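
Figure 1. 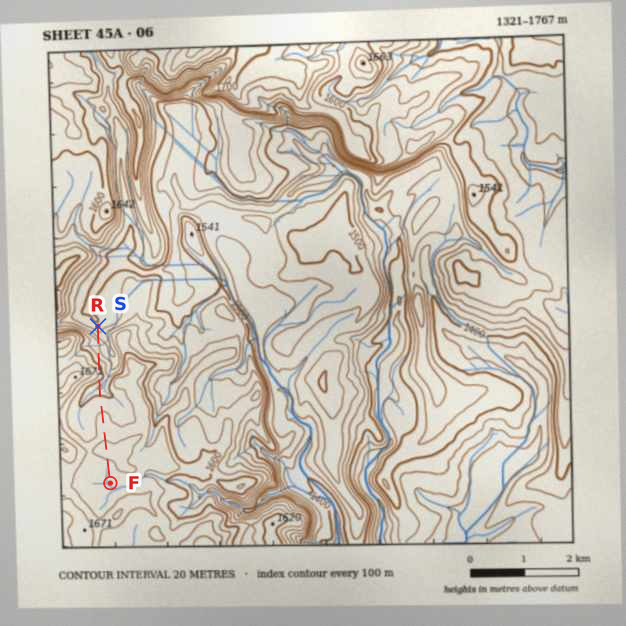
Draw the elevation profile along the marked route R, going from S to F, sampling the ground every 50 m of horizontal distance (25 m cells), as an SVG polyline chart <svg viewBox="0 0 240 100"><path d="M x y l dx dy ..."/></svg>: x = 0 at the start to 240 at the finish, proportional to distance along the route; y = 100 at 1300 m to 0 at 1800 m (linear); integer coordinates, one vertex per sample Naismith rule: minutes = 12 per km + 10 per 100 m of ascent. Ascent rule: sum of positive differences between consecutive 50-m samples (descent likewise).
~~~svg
<svg viewBox="0 0 240 100"><path d="M0 59l4-1 4-2 4-1 4-2 4-3 4-2 3-1 4 1 4-1 4 0 4-2 4 0 4-2 4-1 4-2 4-1 4-1 4 0 4-1 4 0 3 3 4 2 4 2 4 0 4-1 4-1 4-2 4-1 4-1 4 0 4-1 4 0 4-1 3 0 4-1 4 0 4 0 4 0 4-1 4 0 4 0 4 0 4-1 4-1 4-1 4-1 4-1 3-1 4 1 4 1 4 1 4 1 4 1 4 0 4 0 4 0 4 0 4 0 4 1 4 0 3 0 1 0"/></svg>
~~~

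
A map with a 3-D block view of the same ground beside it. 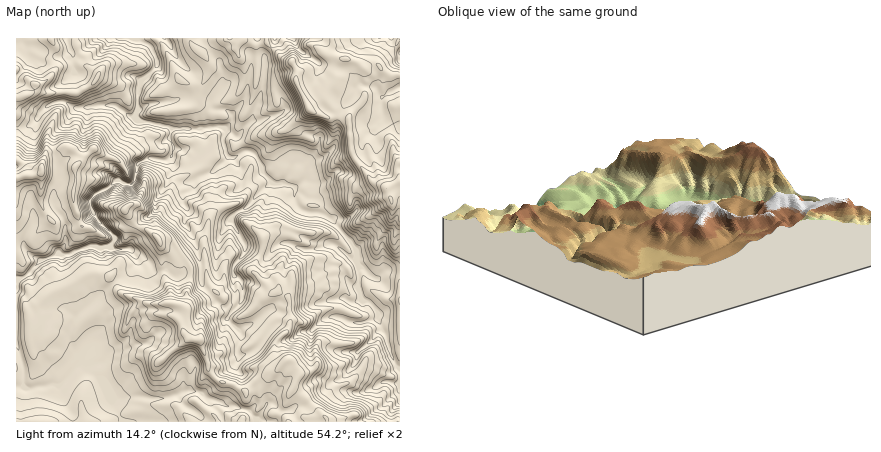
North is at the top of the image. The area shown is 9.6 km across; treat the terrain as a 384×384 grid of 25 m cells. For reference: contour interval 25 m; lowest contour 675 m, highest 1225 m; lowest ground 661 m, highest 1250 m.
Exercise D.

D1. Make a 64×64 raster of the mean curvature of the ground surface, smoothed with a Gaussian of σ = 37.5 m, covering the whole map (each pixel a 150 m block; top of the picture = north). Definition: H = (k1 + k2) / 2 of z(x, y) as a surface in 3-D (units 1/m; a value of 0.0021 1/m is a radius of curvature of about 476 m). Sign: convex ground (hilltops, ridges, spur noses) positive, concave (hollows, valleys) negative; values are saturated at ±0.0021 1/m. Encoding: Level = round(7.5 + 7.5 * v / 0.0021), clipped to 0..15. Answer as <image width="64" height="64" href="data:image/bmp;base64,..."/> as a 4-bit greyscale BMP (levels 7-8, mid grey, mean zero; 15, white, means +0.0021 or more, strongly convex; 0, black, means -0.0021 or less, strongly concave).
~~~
<image width="64" height="64" href="data:image/bmp;base64,Qk12CAAAAAAAAHYAAAAoAAAAQAAAAEAAAAABAAQAAAAAAAAIAAATCwAAEwsAABAAAAAAAAAAAAAAABEREQAiIiIAMzMzAERERABVVVUAZmZmAHd3dwCIiIgAmZmZAKqqqgC7u7sAzMzMAN3d3QDu7u4A////AJmZmZmHiImYh3Zmd2ZnmXZ5WJy0RnWraId6qZhkTLlud3iIiGaId3d4mIiId4qWWLeJimV42XZph6ypm/5yaC13eId3aJh3d3d4iIiZmUWqeHMzVaSFllZpyVVIqYhHhHd3d2Z4mHd3d3eId3iWrcVURmrVhlaaZ6l1Vlh5iLWkh3h3d3eZh3d3d2ZmZUV4U4iGacaXdouIt0Z3dBNYi2N2Znd3d4mHd3eHiIiIhlVlaJest4hnWqeHRIhlhyJcpHaXd3d3eYd3eHd2mJiHhdZr/dWaiHd2uEeWV7yolyMzhZiIiHd3d3d4d3apiIaEqLuHYkmoloeLpDaHSLmIidiUmHd3d3d4d4iGVrt3ZoZNtURFhXmZiHurqHdim4iIc4SYd3d3d3d3eZdWvaZmhhy7lUfMuXmoimj5msYcl5uEVqh4iHd3iHd4iYec+VVzToRVZGV7l724ZvhnnTnJmBg4qIiId3d3h2eImJaelUGPd8hGVEe3jKpZpEQiBNyXGyqXh3d3d3eHZ3Z3ZmfNhapTqFi3RLeGmimUaJqhLLQ7OpeIiHh3d3d3aHVHd2jM/qOYdIp0fEE7g9mrzf9B42o6mHiIeId3d3tmqnVmfKi8c3p0eJZK+xRC2pd3i9NyejqYeIh3l3d3e7SahkRbhpt2SkV3iWSOclCIl2VmuVVrOph3iIeYh3Zm05p2VoqXi0c1eFVollyd9xV2YiFWV2s7iIeIh3iId3XGaJqrp6dbh1Pdp1aIesmMYzNIvKZWazuId3d3d4h3dZx3dmVnumV6hinLdWZqc0fLmby3llVbTIiHd3iHeId1Noq8y7y8dFVnYYuXV3qlM0eapVRkeEtKiJh3eHd3d2es3InMp5uoZcmCaqmHe5ZndTQ2dVebjCiIiYh4iHdnnsljJFtk1mV7mmRaqJqKpmiImHp1qpdLHYeIiIiHh3aHVWZkXGXZFLimZYloiXi3Z4mYl0a5dUo5iId4iZh3iXZnd3aXRHoopKhSRap5eMdXh4l2d5ZXalIqmYeImYiLl3eHdpZmezmEtwW8tZpqyGZ4iFp3Zmd5rAW6p4iIiIeod4hndoh9OnS4P9yGeGnYVneIfVZYhUiMsjrGiqmZl6qYaEiHh5w7dKsGq3RaxMmHd3m4RomFVplCQRI0zLlq38RVaHiIyC10m6BppVjFl6u7qHRleoV5lHvLI5ACkzIAITaKuHuVTIN6xxapN6lEJFiWSlV7ormFuYd2nJIBMX5UmXvWqmRsg3ykFatjQzeoZDS3VH2T2IaoiLsru4j/CtR2fqnHU5yCbZBWu4d4qVdka4JoNrHIhomHqEqIn/AaqHnrvIdVipUsQYu5mIh5zszZFml3lVmHaIeoSK36AuyJroqmZTpqp0cXzJmIm8yqunJ8x5Zod5hmisZntbArhZpjfVWFa1q3Qk/qaZy5ZVVlNUbspWjFp2aadGn4AIebuVQoZnpFWblzCop1eoVFRERzVRvaVOOmZrdXa+cGyr7Xj3PHZiapmrtwCZR4ZlV4iHV/ECao1adXlWdtog/7mu/7NMl0e5iHnP9CtndnWJh2aJ81yXjmplmld36GBKuGqddQenR3aohka8Jpd3dYd3ZonHVquraVSNRnfatgBOLgzXQrh2R7mJU0qVaImWiHd2d5p3R7hoVF02drqL2QQQCfd1aWdmenu5WXllVWZ4dmmImWiqyoyqjWV2qnntYA8G+pdKh2VnZ3hpaHWHiXd2Y7ulbJiGqMmvhHaoVkNaLzH6mGeZmGRneFqVWZh4h3WYQyStWjajeK9kZtqJrKHvMNiIhId4mEaYWLVpiHeHZo5GeeZnOL6Yj3R2eqVFbfowAhE2qHeJhXWqs4d3d3dmasiOhZVX3UZthXdouYu7iL9zi0W4iHimRUg2uHd3dlc1iNtXhmmbZAy5q8lf+nV4iaqbokZ4iKSMc0aJZlVWZcIn+Fl2bGpVLLXNuzzmVniHd2RluZmJoqmrl3h1VWjUyQf3WXVsaGY6opqUNthnZpiYuSzauovDpEm6qrmZqoFKFvh3d5tHZzfkRoc3uHeGeKy6ZENCVpVZVpma3Khlczo15nd2eFhWRsoynDeYiHdTQgA1VHZTNEmEZ3mJqVZibEjmZ3doa4Y2nXOLR4iZlEVmeJmImZqrhchGNGiLmIntiNZod2iLaFR+tEdXialDZd/cuqmIiIhUq1imM0KP/Id2qWh3aIdlYxfXISMzMjuiN4iZqZiGdndadYrFJI+VaYZpmHZ6qqd1QAGJZldmjKPVNFZmeHaJqlekeaVFzWaYd2eqdomq3LrtvO6Gd2h7gM25h3d5d2eKlLVphEj4V4d3dox1ZYaHp0aamuuXd5lgiZmHeIiHd2i0t1p0bNVoiIh2eFaFRGvspDVmfcmpm7NXmYmZiJh3ZqWpSWavhXeIiHdoZ4l021b7VWVH2YdTMyTUiphnmHZ1l4o4Zs52d4iYd3iHirh2RYyGZme8dmZ6gWOrhWaJhYaIakeGS5mFiXZninm521Vmachpl4y5mbzrBrpWd4pmmJhqRFvbbJNnd3ioi5ZIZneWZmeXWbmZmZgH1lh4mFV6x2lFq/9nJJmcypiKeid4h3iFaatjqYiJo0yjiJqWZoqUZzbVnACLqYeGV5l5N3dmfLSKV9ZJp2hhfEWZqHd3ioWYm3WjjMt4hlZpiIjHiIm7U6mDNiQlRGrYOZqGiZyZuobXTHBpZFqGd3ZGtv"/>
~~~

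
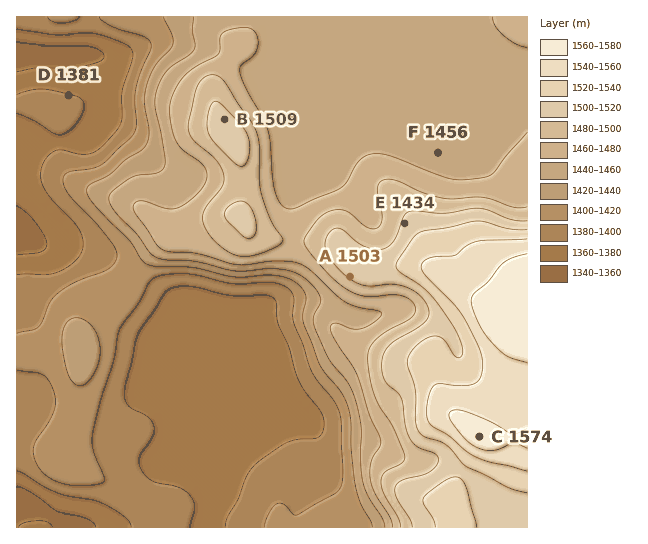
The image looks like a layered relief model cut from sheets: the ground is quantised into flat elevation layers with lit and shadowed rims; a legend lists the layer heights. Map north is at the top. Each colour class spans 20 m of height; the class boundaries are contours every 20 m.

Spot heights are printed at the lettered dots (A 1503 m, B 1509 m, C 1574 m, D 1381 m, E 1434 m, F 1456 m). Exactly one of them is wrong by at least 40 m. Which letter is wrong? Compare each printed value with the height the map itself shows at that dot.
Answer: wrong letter E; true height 1504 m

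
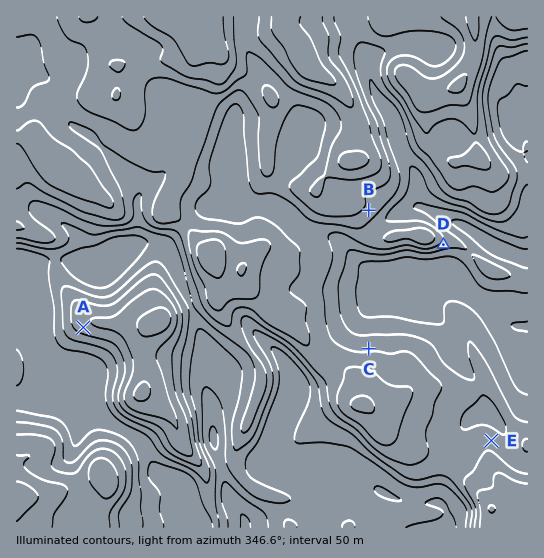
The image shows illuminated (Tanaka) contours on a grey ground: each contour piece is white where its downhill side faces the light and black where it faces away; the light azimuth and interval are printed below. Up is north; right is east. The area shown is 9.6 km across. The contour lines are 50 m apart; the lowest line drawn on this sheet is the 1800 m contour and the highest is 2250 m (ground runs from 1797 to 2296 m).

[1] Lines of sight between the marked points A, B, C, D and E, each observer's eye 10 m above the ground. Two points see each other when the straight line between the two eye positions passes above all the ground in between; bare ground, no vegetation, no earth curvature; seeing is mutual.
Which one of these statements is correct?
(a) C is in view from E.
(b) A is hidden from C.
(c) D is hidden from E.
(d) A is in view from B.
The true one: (b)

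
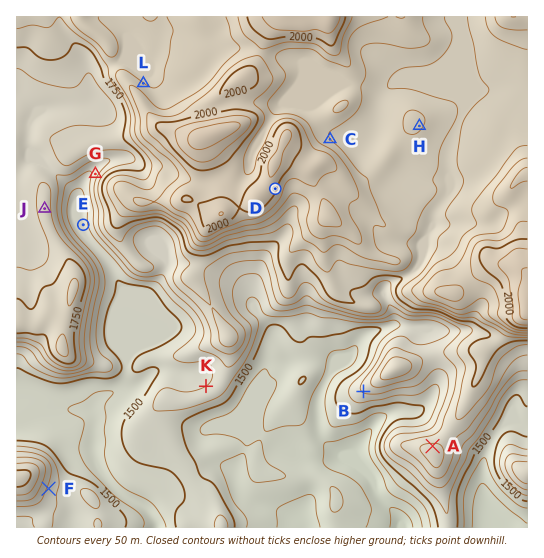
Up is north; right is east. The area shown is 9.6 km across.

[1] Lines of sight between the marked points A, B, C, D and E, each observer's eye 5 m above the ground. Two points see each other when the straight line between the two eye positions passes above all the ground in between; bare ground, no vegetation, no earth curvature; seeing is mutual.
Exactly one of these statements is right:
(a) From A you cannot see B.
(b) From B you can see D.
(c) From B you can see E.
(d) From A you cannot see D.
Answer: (b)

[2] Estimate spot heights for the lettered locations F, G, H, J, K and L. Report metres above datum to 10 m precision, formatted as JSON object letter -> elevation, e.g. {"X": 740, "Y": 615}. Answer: {"F": 1590, "G": 1620, "H": 1860, "J": 1710, "K": 1550, "L": 1850}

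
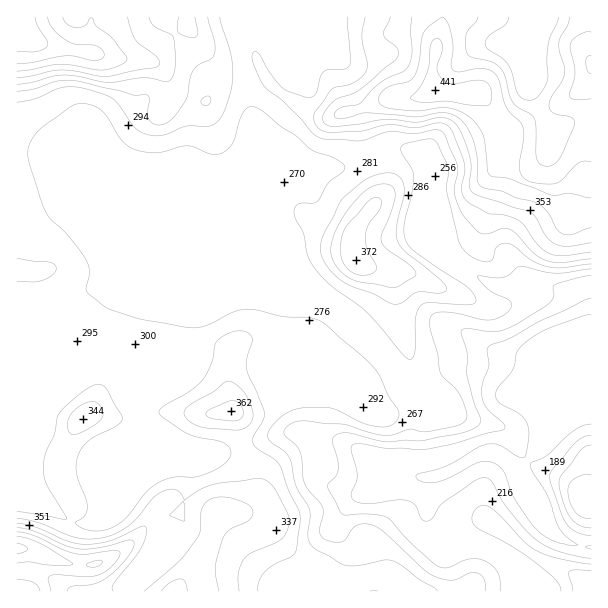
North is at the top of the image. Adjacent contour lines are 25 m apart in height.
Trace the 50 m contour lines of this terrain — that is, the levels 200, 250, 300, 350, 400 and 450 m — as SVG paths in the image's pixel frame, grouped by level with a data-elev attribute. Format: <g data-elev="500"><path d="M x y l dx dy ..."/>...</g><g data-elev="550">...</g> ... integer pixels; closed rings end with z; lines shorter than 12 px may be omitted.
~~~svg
<g data-elev="200"><path d="M591 558l-33-7-21-11-10-9-16-18-9-13-10-18-6-4-10 2-31 21-6 6-6 11-5 3-6-2-6-13-8-5-12-1-27 4-13-2-3-3-2-4 6-19-6-27 2-4 6-1 27 4 39 1 28-5 51-15 0-4-16-16-6-11 0-14 7-18-2-15 1-4 21-8 31-18 51-23"/><path d="M591 435l-9 3-8 6-22 26-2 7 11 35 5 12 12 9 13 2"/></g><g data-elev="250"><path d="M486 591l-2-12-2-3-5-3-7 0-12 6-6 1-11-1-10-5-9-6-38-36-12-7-9-1-7 2-4 4-7 10-4 2-9 0-9-4-3-7 3-18 0-6-18-22-2-8-3-25-4-7-11-10-1-4 7-7 11-3 42 3 27 9 15 3 7-1 17-6 16 3 35-8 5-5 0-8-8-19-14-14-4-6-3-19-7-26 0-7 2-5 6-3 11 0 39 8 9-1 9-5 5-6 0-6-22-12-10-11-2-3 2 0 24 1 6-2 7-7 5-2 34 7 36-4"/><path d="M591 571l-16-1-6 2-1 3 5 16"/><path d="M591 475l-7 0-9 3-5 5-2 8 2 12 5 9 7 5 9 2"/></g><g data-elev="300"><path d="M258 591l1-10 6-9 10-8 16-7 4-5 5-34-1-8-10-19-10-27-6-6-16-9-4-6 0-6 10-17 1-7-17-42 0-12 5-20-2-4-4-3-6-1-7 1-14 7-4 6-4 18-8 17-12 10-26 15-6 6 1 3 3 3 23 16 12 4 21 4 8 4 3 4 1 6-2 4-6 6-23 11-27 1-15 6-12 10-21 26-14 9-16 3-9-1-7-3-4-5 9-6 3-9-1-9-9-24-1-10 2-9 4-8 6-6 28-15 6-7-16-30-4-4-6 0-15 8-21 20-3 6-3 15-10 24-1 12 3 12 20 34 0 3-49-7"/><path d="M390 303l6 1 5-1 16-11 24 1 4-2 2-3-5-7-36-29-8-9-2-6 0-9 8-31 0-11-2-6-4-4-5-3-6 0-10 2-11 4-23 19-19 36-4 15 2 8 4 7 13 15 12 7 23 8z"/><path d="M17 282l18 0 7-2 11-5 3-6-2-5-4-2-33-4"/><path d="M17 102l19-4 24-10 17-1 19 5 15 6 7 6 17 24 12 7 9 1 8-1 24-9 18 1 6-2 7-5 5-8 6-19 3-13-2-24-11-39"/><path d="M348 17l3 42-1 6-6 4-15 0-6 3-3 6-3 14-3 4-8 1-22-8-14-17-10-17-3-3-3 0-2 4 1 6 11 24 20 16 16 16 13 16 10 5 36 2 30-9 24 2 21-4 7 1 5 6 11 28 1 8-4 16 3 12 7 15 13 15 9 3 17-6 7 2 6 4 18 20 15 7 14 2 28-4"/></g><g data-elev="350"><path d="M113 591l-1-3 2-4 20-26 8-12 4-12 0-7-5-1-33 15-24 3-18-3-33-15-16-3"/><path d="M219 591l-4-24 8-28 7-9 19-10 4-7-1-4-4-5-12-5-12-2-11 1-8 5-4 8-1 19-3 9-18 22-35 30"/><path d="M225 420l11 1 6-4 1-7-6-8-4-2-5 1-18 8-4 4 0 3 3 1z"/><path d="M358 275l11 0 6-3 2-3-1-5-9-16-2-11 3-12 10-13 3-6 0-5-3-3-6 0-5 5-20 22-5 11-1 15 2 10 6 9z"/><path d="M17 84l15-2 21-6 10-1 14 1 30 6 37-4 25 3 4-4 2-11-1-28-3-3-17-9-5-9"/><path d="M179 17l-2 9 1 6 5 3 9 3 5-2 1-3-3-16"/><path d="M390 17l-6 13 0 5 2 4 11 9 2 5-2 4-38 33-26 11-10 13-1 5 2 4 5 3 7 0 48-6 32 2 22-4 11 1 6 4 4 5 8 21 4 16-2 21 4 7 6 3 52 17 6 6 10 18 10 8 12 1 22-3"/><path d="M558 17l-10 27-1 37-8 15-5 3-4 1-8-2-4-4-6-22-5-9-6-6-12-7-4-5 3-8 18-13 2-7"/></g><g data-elev="400"><path d="M51 591l-3-12 2-3 7-1 30 2 11-2 7-3 7-6 6-8 2-6-6-2-28 4-11 0-12-4-29-14-17-4"/><path d="M591 162l-6-1-6 2-18 18-6 3-21-1-10-5-4-5-1-6 5-30-2-12-15-17-8-28-6-8-10-4-24 4-7-3-1-4 2-15-1-12-4-14-5-7-14 9-6 7-5 33-5 12-6 4-19 5-6 5-3 4 0 5 1 3 9 4 28 3 30-3 11 2 10 6 9 9 6 10 5 36 3 5 19 3 42 16 17-2 22 5"/><path d="M17 71l43-7 44 6 14-4 9-6-1-4-13-17-17-13-4-8-2 0-5 8-8 2-10-4-4-7"/><path d="M591 32l-4 0-8 3-6 4-3 5 0 6 5 22-6 23 1 3 5 1 16 0"/></g><g data-elev="450"><path d="M17 554l7-2 4-3-5-4-6-2"/><path d="M17 52l21-1 7-3 3-3-1-4-9-15-3-9"/></g>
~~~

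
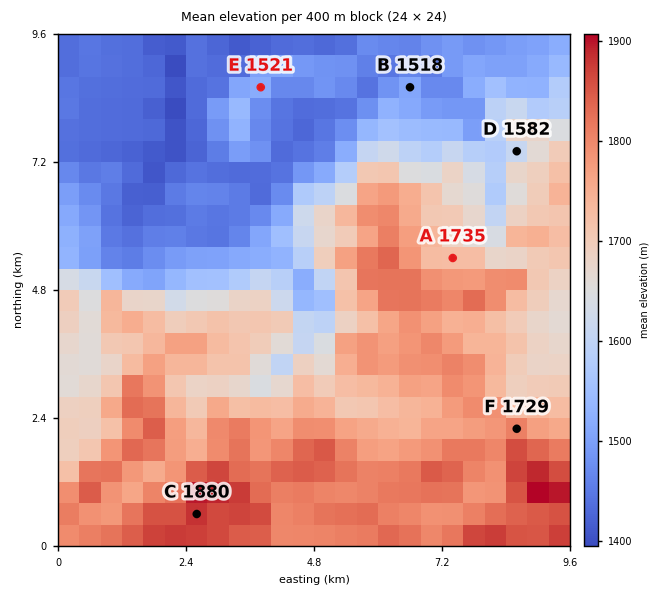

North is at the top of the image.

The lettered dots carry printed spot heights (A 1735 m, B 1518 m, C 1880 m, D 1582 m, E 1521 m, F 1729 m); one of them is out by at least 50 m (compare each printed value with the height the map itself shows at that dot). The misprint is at F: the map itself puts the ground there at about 1829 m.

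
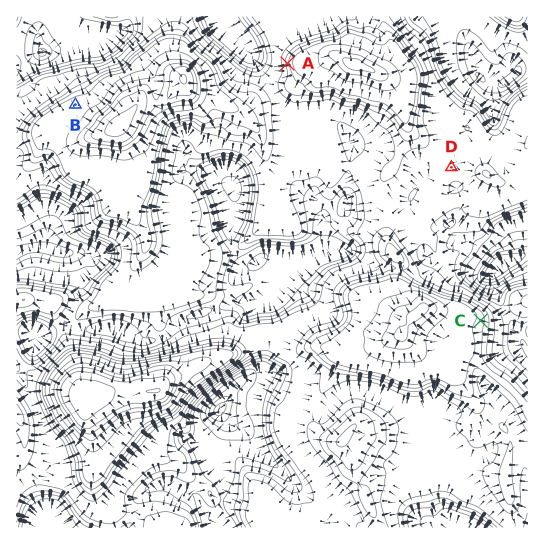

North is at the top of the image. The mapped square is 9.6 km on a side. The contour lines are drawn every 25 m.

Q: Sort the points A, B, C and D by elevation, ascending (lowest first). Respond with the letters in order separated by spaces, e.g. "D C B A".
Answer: D A C B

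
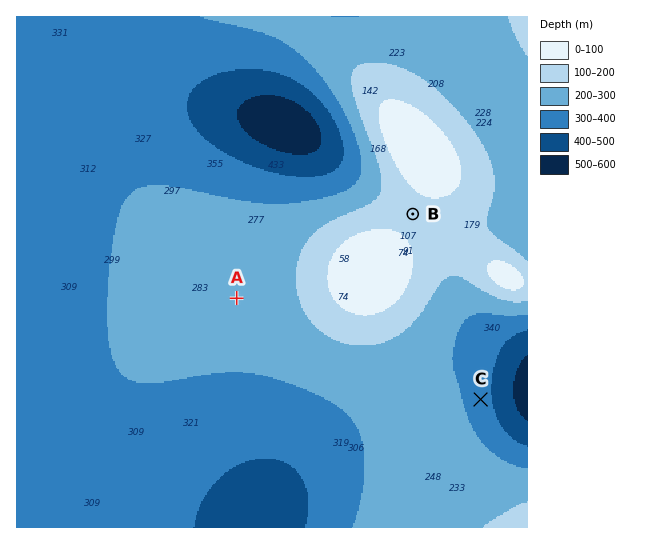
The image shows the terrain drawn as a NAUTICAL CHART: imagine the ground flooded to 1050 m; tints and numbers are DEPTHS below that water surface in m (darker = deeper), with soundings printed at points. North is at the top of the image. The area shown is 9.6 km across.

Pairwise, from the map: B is higher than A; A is higher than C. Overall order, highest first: B A C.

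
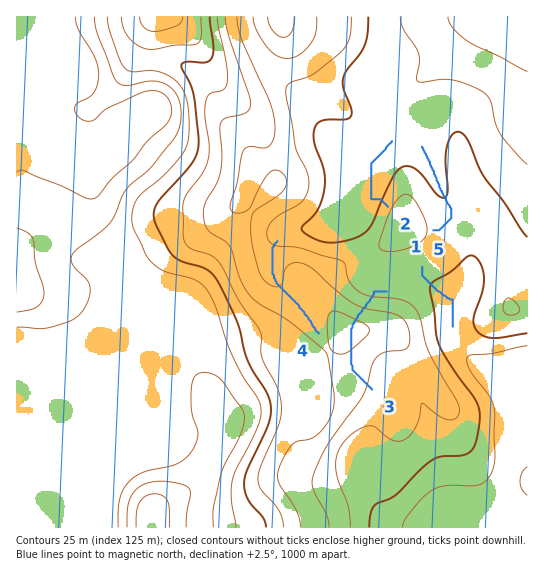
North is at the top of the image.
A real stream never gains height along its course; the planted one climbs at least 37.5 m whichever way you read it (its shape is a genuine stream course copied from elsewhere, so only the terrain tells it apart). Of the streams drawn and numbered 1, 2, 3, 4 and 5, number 3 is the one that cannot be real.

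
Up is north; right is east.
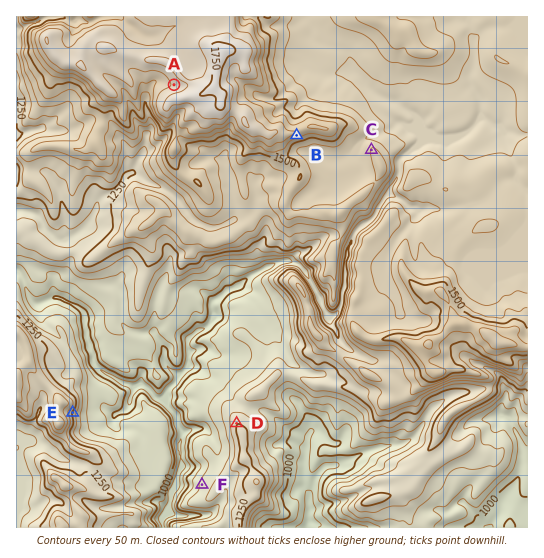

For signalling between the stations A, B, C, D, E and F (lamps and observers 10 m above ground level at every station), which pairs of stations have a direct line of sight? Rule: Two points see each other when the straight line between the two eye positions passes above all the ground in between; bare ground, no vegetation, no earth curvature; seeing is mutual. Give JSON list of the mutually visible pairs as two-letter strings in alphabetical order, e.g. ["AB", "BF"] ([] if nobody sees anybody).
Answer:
["BC", "BD", "BE", "BF", "DE", "DF", "EF"]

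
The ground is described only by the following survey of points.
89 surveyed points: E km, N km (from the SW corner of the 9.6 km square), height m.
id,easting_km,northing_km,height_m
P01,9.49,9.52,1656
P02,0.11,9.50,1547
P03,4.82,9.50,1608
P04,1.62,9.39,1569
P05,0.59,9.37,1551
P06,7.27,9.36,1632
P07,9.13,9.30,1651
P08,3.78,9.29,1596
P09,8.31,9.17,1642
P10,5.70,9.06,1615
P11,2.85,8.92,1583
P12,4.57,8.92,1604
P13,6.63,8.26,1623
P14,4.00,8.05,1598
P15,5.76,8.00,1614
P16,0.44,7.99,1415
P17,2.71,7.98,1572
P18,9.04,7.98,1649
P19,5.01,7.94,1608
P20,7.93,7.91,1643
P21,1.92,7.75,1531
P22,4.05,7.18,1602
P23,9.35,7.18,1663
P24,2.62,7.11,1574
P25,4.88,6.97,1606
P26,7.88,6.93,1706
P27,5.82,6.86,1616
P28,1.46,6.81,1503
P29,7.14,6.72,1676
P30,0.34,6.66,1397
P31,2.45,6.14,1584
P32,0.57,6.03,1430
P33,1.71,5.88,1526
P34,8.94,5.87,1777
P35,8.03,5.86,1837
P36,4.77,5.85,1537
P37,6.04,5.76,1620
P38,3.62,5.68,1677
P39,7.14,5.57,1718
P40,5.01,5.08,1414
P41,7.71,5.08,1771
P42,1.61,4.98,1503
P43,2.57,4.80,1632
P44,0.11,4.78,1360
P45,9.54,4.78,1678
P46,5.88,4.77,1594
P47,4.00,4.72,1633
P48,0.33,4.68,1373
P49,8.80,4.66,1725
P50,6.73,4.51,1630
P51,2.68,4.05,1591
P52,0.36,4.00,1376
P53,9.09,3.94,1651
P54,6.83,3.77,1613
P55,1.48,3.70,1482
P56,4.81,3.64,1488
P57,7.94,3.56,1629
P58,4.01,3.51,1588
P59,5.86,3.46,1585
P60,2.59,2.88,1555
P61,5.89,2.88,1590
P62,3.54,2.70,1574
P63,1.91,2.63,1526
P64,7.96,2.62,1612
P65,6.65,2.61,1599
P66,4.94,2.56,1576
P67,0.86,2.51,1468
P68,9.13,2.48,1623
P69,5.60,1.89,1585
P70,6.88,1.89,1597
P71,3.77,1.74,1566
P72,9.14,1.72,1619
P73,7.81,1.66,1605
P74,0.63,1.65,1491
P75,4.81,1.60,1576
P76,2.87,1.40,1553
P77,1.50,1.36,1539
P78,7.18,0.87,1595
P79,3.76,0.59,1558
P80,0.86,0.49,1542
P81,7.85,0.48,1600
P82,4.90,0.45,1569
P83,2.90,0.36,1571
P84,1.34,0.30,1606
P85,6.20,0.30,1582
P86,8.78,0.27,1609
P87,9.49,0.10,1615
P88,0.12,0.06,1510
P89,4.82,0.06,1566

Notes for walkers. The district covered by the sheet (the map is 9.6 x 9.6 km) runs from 1345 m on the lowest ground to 1845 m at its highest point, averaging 1585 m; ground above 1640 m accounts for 16.6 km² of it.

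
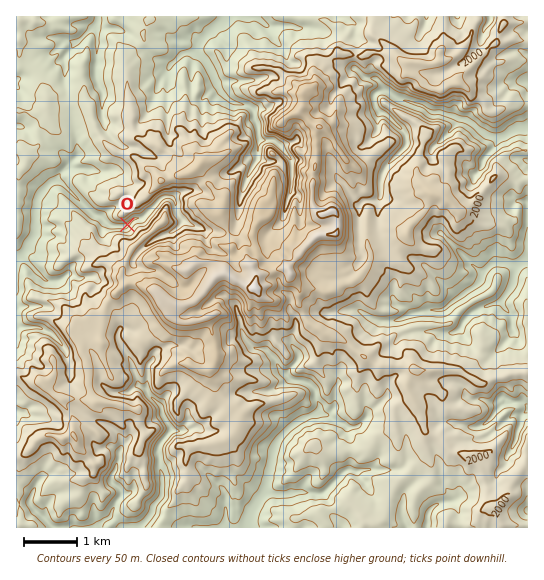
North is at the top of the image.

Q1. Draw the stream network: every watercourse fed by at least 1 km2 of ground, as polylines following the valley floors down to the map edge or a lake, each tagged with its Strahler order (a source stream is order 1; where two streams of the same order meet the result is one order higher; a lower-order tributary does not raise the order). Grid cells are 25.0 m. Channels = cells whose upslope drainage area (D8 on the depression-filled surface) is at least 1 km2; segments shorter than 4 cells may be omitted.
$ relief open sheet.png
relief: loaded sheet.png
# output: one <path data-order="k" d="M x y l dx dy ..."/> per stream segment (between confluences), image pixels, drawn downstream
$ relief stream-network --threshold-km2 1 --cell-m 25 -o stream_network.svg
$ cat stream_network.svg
<path data-order="1" d="M226 522l1 4 3 1"/><path data-order="1" d="M450 502l-7 0-1 1-3 0-5 3-5 5 0 3-2 1 0 10-1 2"/><path data-order="2" d="M265 493l-8 9-2 4-5 8-1 8-2 1 0 4"/><path data-order="1" d="M34 490l-4 8 0 7 12 12 1 0 0 1 8 8 3 1 39 0"/><path data-order="1" d="M370 470l-9 0-2 1-12-1-2 1-22 22-2 1-6 0-1-1-44 1-1-1-4 0"/><path data-order="1" d="M119 453l0 6-2 4 0 4-6 8 0 7 10 8 0 7-4 4-6 10 0 4-4 4-2 0-3 3-1 5"/><path data-order="2" d="M170 431l-9 11-3 5 1 22 3 5 0 21-1 3-7 7-1 2 0 4-4 7-8 8-3 1-16 0"/><path data-order="1" d="M181 430l-2 1-4 0-1-1-3 0-1 1"/><path data-order="1" d="M363 421l-6 6-10 0-2-2-12-6-4-4-3 0-5-2-4 0"/><path data-order="1" d="M522 414l4-3 1-2"/><path data-order="2" d="M317 413l-20 9-4 4-2 0-14 16 0 3-3 4-1 9-2 1-1 12-1 2 0 6-2 2-1 10-1 2"/><path data-order="1" d="M498 409l8-7 16 0 5 4 0 3"/><path data-order="2" d="M146 389l3 6 12 11 1 3 0 5 8 12 0 5"/><path data-order="2" d="M290 378l4 3 8 0 1 1 3 0 8 7 1 2 0 7 4 5 0 7-2 3"/><path data-order="1" d="M151 361l-4 5 0 19-1 1 0 3"/><path data-order="1" d="M293 346l5 7 0 6-1 3-10 9 0 4 3 3"/><path data-order="1" d="M118 339l15 26 0 4 2 4 0 2 3 6 0 4 8 4"/><path data-order="1" d="M245 338l10 11 8 0 3 1 9 9 4 10 10 9 1 0"/><path data-order="1" d="M453 333l4-2 5-5 3-7 8-8 8-4 8-1 4-3 9-2"/><path data-order="1" d="M35 327l-17 0-1-1 0-68"/><path data-order="1" d="M370 318l3 1 4 0 1 2 19 0 17-8 5 0 2-2 5 0 1-1 15 0 13-11 19-12 8-8 0-2 4-7"/><path data-order="1" d="M507 311l-4-5-1-5"/><path data-order="2" d="M502 301l11-16 1-11 1-1 0-7"/><path data-order="1" d="M59 281l-13 0-24-24-1 0"/><path data-order="2" d="M486 270l7-7 16 0 6 3"/><path data-order="1" d="M477 269l2 2 4 0 3-1"/><path data-order="3" d="M515 266l7-3 3-2 2 0"/><path data-order="2" d="M21 257l-4 1"/><path data-order="1" d="M135 257l4-6 11-9 15-8 2 0 6-3 8-6 1-6-5-6-2-11-4-5-8 0-21 21-7 0-2 1-7 7-15 0-2-1-8-8-8-3-32-32-3 0-1-1"/><path data-order="1" d="M362 257l0-3-3-4 0-44 6-5 10 0 6-4 0-18 1-1 0-4 1-3 4-6 19-19 0-11-1-2-19-19-5-1-6-7 0-3-1-1 0-7 4-4 7-1"/><path data-order="1" d="M527 249l0 12"/><path data-order="1" d="M290 193l1-3 0-29-1-3-11-12 0-1-5-4-3-2-12 0"/><path data-order="2" d="M57 181l-6 1-13 15 0 2-1 2 0 8-2 1 0 24-5 7-3 8-6 8"/><path data-order="1" d="M250 173l4-10 3-2 0-7 1-1 0-10 1-1 0-3"/><path data-order="1" d="M69 165l-11 10-1 6"/><path data-order="2" d="M259 139l-1-2 0-10-4-8 0-6-1-3-7-5-5 0-2-2-4 0-5-2-11-11-6-17-3-3-5-11-7-6 0-3"/><path data-order="1" d="M102 94l0-4-4-5-1-7-2-1 0-12 2-2 0-33-2-3 2-2"/><path data-order="2" d="M385 90l4 1 8 7 18 5 2 2 4 0 12 8 9 0 5 2 8 2 4 2 7 0 3 3 4 1 13 12 3 0 1 2 5 0 2 1 2-1 6 0 9-7 3 0 1-1 7 0 2-2"/><path data-order="1" d="M366 78l8 0 3 1 5 6 3 5"/><path data-order="1" d="M169 70l0-3 13-13 3-1 8 0 5-3"/><path data-order="2" d="M198 50l0-7 20-20 8-5 0-1"/><path data-order="1" d="M78 42l15-15 4-2"/><path data-order="1" d="M267 26l-4-4-6-4-15-1"/><path data-order="2" d="M97 25l1-3 0-5"/>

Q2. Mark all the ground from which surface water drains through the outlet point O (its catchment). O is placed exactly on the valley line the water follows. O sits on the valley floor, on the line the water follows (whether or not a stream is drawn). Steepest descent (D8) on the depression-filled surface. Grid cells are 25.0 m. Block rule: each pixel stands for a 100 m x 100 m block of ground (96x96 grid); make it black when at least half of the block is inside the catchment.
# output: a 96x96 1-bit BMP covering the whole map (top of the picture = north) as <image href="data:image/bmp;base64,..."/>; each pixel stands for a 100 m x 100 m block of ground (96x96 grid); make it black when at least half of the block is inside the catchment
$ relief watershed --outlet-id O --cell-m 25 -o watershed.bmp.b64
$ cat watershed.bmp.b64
<image width="96" height="96" href="data:image/bmp;base64,Qk2+BAAAAAAAAD4AAAAoAAAAYAAAAGAAAAABAAEAAAAAAIAEAAATCwAAEwsAAAIAAAAAAAAA////AAAAAAAAAAAAAAAAAAAAAAAAAAAAAAAAAAAAAAAAAAAAAAAAAAAAAAAAAAAAAAAAAAAAAAAAAAAAAAAAAAAAAAAAAAAAAAAAAAAAAAAAAAAAAAAAAAAAAAAAAAAAAAAAAAAAAAAAAAAAAAAAAAAAAAAAAAAAAAAAAAAAAAAAAAAAAAAAAAAAAAAAAAAAAAAAAAAAAAAAAAAAAAAAAAAAAAAAAAAAAAAAAAAAAAAAAAAAAAAAAAAAAAAAAAAAAAAAAAAAAAAAAAAAAAAAAAAAAAAAAAAAAAAAAAAAAAAAAAAAAAAAAAAAAAAAAAAAAAAAAAAAAAAAAAAAAAAAAAAAAAAAAAAAAAAAAAAAAAAAAAAAAAAAAAAAAAAAAAAAAAAAAAAAAAAAAAAAAAAAAAAAAAAAAAAAAAAAAAAAAAAAAAAAAAAAAAAAAAAAAAAAAAAAAAAAAAAAAAAAAAAAAAAAAAAAAAAAAAAAAAAAAAAAAAAAAAAAAAAAAAAAAAAAAAAAAAAAAAAAAAAAAAAAAAAAAAAAAAAAAAAAAAAAAAAAAAAAAAAAAAAAAAAAAAAAAAAAAAAAAAAAAAAAAAAAAAAAAAAAAAAAAAAAAAAAAAAAAAAAAAAAAAAAAAAAAAAAAAAAAAAAAAAAAAAAAAAAAAAAAAAAAAAAAAAAAAAAAAAAAAAHwAAAAAAAAAAAAAAf4AAAAAAAAAAAAAA/4AAAAAAAAAAAAAH/8BgAAAAAAAAAAA//+HgAAAAAAAAAAA///fgAAAAAAAAAAA////AAAAAAAAAAAA///+AAAAAAAAAAAAf//4AAAAAAAAAAAAf//4AAAAAAAAAAAAP//wAAAAAAAAAAAAH//wAAAAAAAAAAAAH//wAAAAAAAAAAAAP//wAAAAAAAAAAAAf//gAAAAAAAAAAAAf//gAAAAAAAAAAAA///AAAAAAAAAAAAAf//AAAAAAAAAAAAAP//gAAAAAAAAAAAAH//gAAAAAAAAAAAAB//AAAAAAAAAAAAAA/+AAAAAAAAAAAAAAf8AAAAAAAAAAAAAAH8AAAAAAAAAAAAAAA4AAAAAAAAAAAAAAAAAAAAAAAAAAAAAAAAAAAAAAAAAAAAAAAAAAAAAAAAAAAAAAAAAAAAAAAAAAAAAAAAAAAAAAAAAAAAAAAAAAAAAAAAAAAAAAAAAAAAAAAAAAAAAAAAAAAAAAAAAAAAAAAAAAAAAAAAAAAAAAAAAAAAAAAAAAAAAAAAAAAAAAAAAAAAAAAAAAAAAAAAAAAAAAAAAAAAAAAAAAAAAAAAAAAAAAAAAAAAAAAAAAAAAAAAAAAAAAAAAAAAAAAAAAAAAAAAAAAAAAAAAAAAAAAAAAAAAAAAAAAAAAAAAAAAAAAAAAAAAAAAAAAAAAAAAAAAAAAAAAAAAAAAAAAAAAAAAAAAAAAAAAAAAAAAAAAAAAAAAAAAAAAAAAAAAAAAAAAAAAAAAAAAAAAAAAAAAAAAAAAAAAAAAAAAAAAAAAAAAAAAAAAAAAAAAAAAAAAAAAAAAAAAAAAAAAAAAA="/>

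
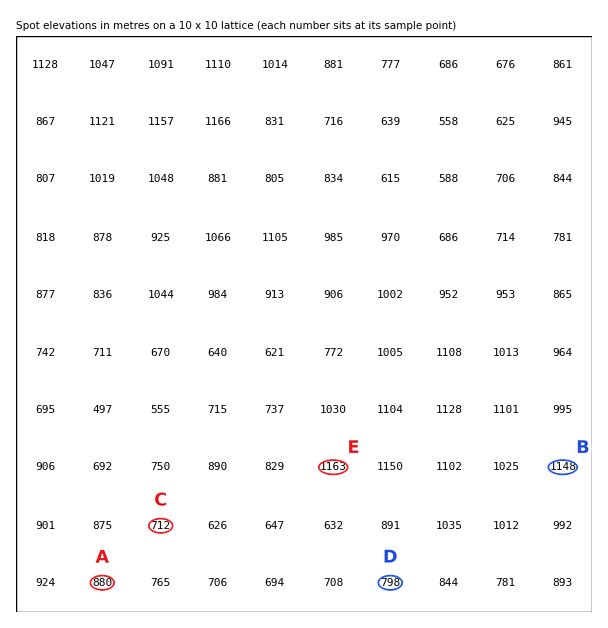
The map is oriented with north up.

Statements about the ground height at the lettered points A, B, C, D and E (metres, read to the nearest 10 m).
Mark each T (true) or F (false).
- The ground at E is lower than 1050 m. F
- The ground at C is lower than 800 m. T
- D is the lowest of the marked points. F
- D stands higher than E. F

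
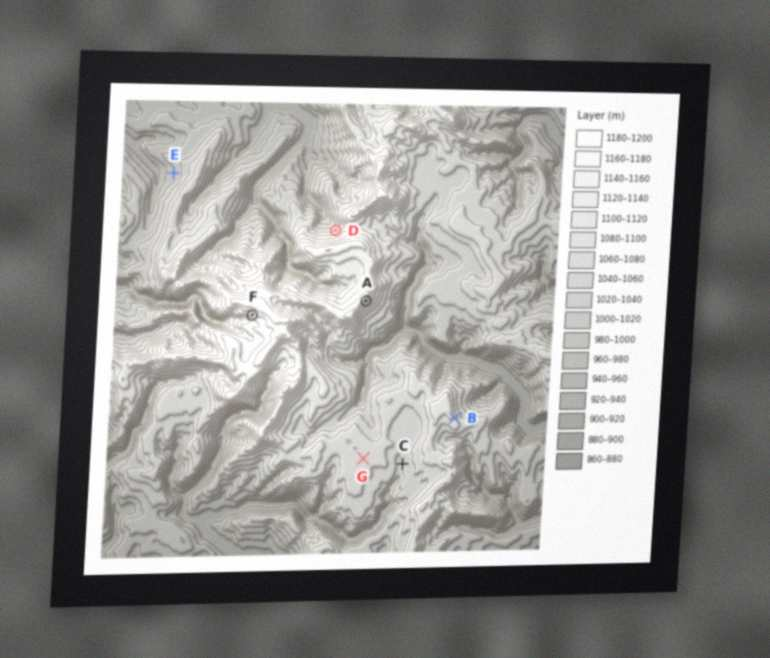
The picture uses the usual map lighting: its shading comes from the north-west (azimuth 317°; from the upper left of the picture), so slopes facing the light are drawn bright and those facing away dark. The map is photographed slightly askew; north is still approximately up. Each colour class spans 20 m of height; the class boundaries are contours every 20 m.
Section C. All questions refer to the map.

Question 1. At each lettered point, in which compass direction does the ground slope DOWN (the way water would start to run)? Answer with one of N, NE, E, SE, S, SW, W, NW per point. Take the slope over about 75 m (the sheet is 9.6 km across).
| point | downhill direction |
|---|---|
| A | SE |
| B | E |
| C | W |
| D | NW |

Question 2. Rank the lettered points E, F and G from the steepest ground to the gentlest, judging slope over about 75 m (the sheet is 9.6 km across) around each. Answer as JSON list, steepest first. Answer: ["F", "E", "G"]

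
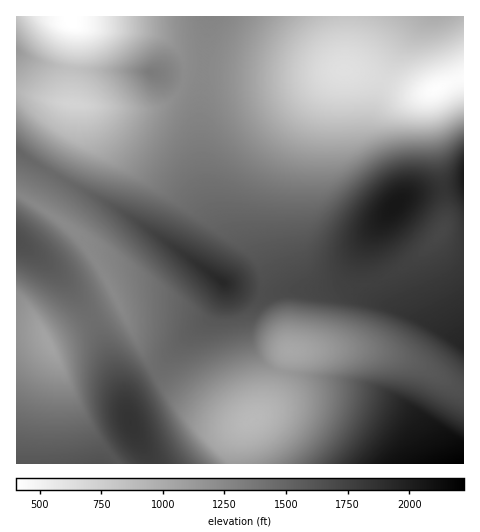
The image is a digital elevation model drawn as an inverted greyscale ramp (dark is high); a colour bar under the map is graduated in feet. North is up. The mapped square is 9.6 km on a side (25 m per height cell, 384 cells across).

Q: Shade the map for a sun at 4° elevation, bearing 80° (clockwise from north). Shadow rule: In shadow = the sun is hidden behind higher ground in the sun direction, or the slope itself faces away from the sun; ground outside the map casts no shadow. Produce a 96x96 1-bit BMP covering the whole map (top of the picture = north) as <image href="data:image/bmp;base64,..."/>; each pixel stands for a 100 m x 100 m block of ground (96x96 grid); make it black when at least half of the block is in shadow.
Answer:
<image width="96" height="96" href="data:image/bmp;base64,Qk2+BAAAAAAAAD4AAAAoAAAAYAAAAGAAAAABAAEAAAAAAIAEAAATCwAAEwsAAAIAAAAAAAAA////AAAAAAAAAB/AAA/////gAAAAAH/AAA/////wAAAAAf+AAB/////4AAAAB/+AAB/////8AAAAH/8AAD/////8AAAAf/8AAD/////+AAAA//4AAB//////AAAB//4AAB//////AAAD//4AAB//////gAAH//wAAA//////gAAH//wAAAf/////gAAH//wAAAf/////wAAH//wAAAH/////wAAP//gAAAD/////wAAP//gAAAA/////gAAP//gAAAAf///+AAAP//AAAAAD///4AAAP//AAAAAA///gAAAP/+AAAAAAH/4AAA8P/+AAAAAAA+AAAP8f/+AAAAAAP/////8f/8AAAAAA//////8f/8AAAAAB//////8f/4AAAAAB//////8f/4AAAAAB//////8f/wAQAAAD//////4//wAwAAAD//////g//gBwAAAD/////+A//gBwAAAB/////8B//ADwAAAB/////wB/+AHwAAAB/////AD/8AP//8AA////4AD/4Af//+AA////gAD/4A////AA///4AAD/wB////AAf/wAAAD/gB////AAAAAAAAD/AD////AAAAAAAAD+AD////AAAAAAAAD8AH////AAAAAAAAD4AP///+AAAAAAAADwAP///8AAAAAAAADgAf///wAAAAAAAACAAf///gAAAAAAAAAAA////AAAAAAAAAAAA///8AAAAHAAAAAAB///4AAAA/4AAAAAD///gAAAB/8AAAAAD///AAAAH/+AAAMAH//+AAAAH//AAA8AP//4AAAAP//gAB8Af//wAAAAf//gAB8A///AAAAAf//wAB8B//+AAAAAf//4AB8D//4AAAAAf//4AB8H//wAAAAAP//8AB8P//AAAAAAP//8AB8D/8AAAAAAH//+AD8A/wAAAAAAD//+AD8APAAAAAAAB///AD8AAAAAAAAAA///AH8AAAAAAAAAAP//AH8AAAAAAAAAAH//AP8AAAAAAAAAAB//AP8AAAAAAAAAAA//Af8AAAAAAAAAAAP/Af8AAAAAAAAAAAH+A/8AAAAAAAAAAAB8A/8AAAAAAAAAAAAAA/8AAAAAAAAAAAAAA/8AAAAAAAAAAAAAAf8AAAPgAAAAAAAAAf8AAB/4AAAAAAAAAf8AAD/8AAAAAAAAAP8AAP/8AAAAAAAAAP8AB//+AAAAAAAAAH8AP//+AAAAAAAAAH4Af//+AAAAAAAAAD4B///8AAAAAAAAAAwD///8AAAAAAAAAAAD///8AAAAAAAAAAAD///4AAAAAAAAAAAA///4AAAAAAAAAAAAf//4AAAAAAAAAAAAH//wAAAAAAAAAAAAA//wAAAAAAAAAAAAA//wAAAAAAAAAAAAA//wAAAAAAAAAAAAB//4AAAAAAAAAAAAD//4AAAAAAAAAAAAP//4AAAAAAAAAAAAf//8YAAAAAAAAAAA////4AAAAAAAAAAAf///4AAAAAAAAAAAP///4AAAAAAAAAAAD///4AAAAAAAAAAAAf//4AAAAAAAAAA="/>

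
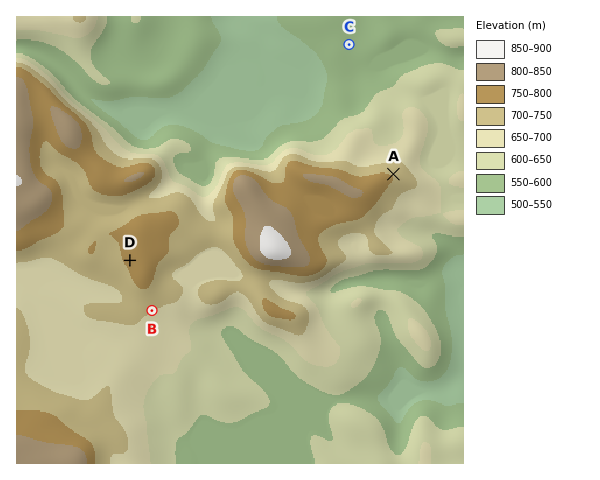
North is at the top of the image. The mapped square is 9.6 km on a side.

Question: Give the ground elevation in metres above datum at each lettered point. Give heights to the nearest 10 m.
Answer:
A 740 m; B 700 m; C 570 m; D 760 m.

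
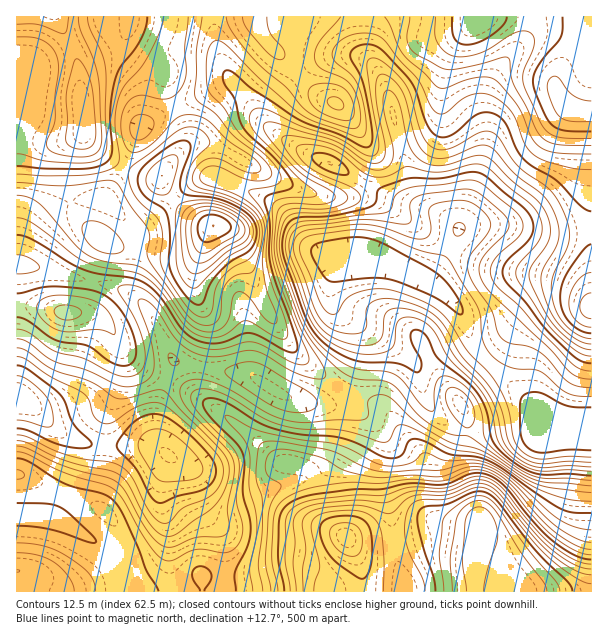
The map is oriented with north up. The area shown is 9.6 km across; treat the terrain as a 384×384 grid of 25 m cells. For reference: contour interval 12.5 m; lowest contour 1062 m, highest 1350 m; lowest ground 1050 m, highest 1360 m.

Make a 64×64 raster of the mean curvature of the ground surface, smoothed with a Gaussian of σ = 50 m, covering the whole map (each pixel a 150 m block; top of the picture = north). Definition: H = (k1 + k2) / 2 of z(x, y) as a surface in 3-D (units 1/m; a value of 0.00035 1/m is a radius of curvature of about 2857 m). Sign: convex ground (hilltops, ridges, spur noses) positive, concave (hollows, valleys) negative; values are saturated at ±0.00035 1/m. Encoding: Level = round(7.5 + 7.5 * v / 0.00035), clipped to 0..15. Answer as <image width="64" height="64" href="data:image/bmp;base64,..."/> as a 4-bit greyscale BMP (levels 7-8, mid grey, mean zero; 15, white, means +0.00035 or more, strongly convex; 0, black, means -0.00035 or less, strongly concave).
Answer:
<image width="64" height="64" href="data:image/bmp;base64,Qk12CAAAAAAAAHYAAAAoAAAAQAAAAEAAAAABAAQAAAAAAAAIAAATCwAAEwsAABAAAAAAAAAAAAAAABEREQAiIiIAMzMzAERERABVVVUAZmZmAHd3dwCIiIgAmZmZAKqqqgC7u7sAzMzMAN3d3QDu7u4A////AHd3iZmXd3iYd3eHdlVVVWm6h2eZhlVVV5qYd3iau7qqiImZmYd3eIh3iZiHZmZnirl2Z5mGVVVnmph3eJq7qqmqqqmId3eImHeaqYd3eImqmGZ4mXZWZniaqHd4q7qph7uqmHd3d4mYd5q6h2d4mqmGZ5qpdVZ4iJqod4m7updkmYh3ZmZ3mqhmiqh2VWial2aKu7hlVoiHiql3m8yoZTJmZmZmZnirllV4h2VEV5mGaKzduFVXiHZ5qYis24VDImZmZmZniruENXd2VENXmYeKze24ZWeIdmmqms3IUzNFZmZ3d3ibymM1eHdlRFeburze7cl2Z5mGec3d3JUzRWd3d3d3iby4QkeJmHdlV5zd3dzMynZ5vLmb7//JUzRWeGd3d4mrzKYzaJmYiId3iru7qZqpd4vv26z//qZERmeJd3eImrvLlkRoiHd3mZdmZmZVZ4h4rf7Jm+/9l2Z4iZmImaqrq7qWRGdmVEabuGQzMzRWd3isyWRYz/25iJqrqbu7u7qZqpdVZmVDJHrLhlREVWZmZ4hjECfP/sl2ebup3cuqmHeJh2VmZUIjWLy6mZiId3ZURDISSL7slTI2iYfsuYZVVWd2ZmZlQyNXm83My6qYdkMjV4dnmpdBAANWVNuGRDM0ZmVWZlRERWebzcy7upmGQzasyWVVUxAAE0RDuGMzNFZmZVZlVEV4mqu7qZmZmHZUat2mMjVTIBI0RESXQzRmeIhlVVREV5vMy6h2Z3d3ZVabyWITaIZDNFVVVXZEV4iZqXVVVEV6zu24dURFZlVVaKuVITesp1RVZmZmZUVomZmpdlVVaL3/24ZEM0RVVVZ5uWMTe+23VVZmZ2ZVVXiIiJmHZVec7/2oVERERVZneJqoQje+/ZZVZmZ3dlVVZ3ZmeId2aL3uyXVERVVVZ4iZq6dDau/7dEVmZnh3RFZnZVV4iId4vLqGVEVVVWeJmZqrlkR8/9hTRmZmeIhEZ3dmZnmamHeIdkREVVVWiaqpmaqGRYzclTNWd2Z5mDV5mHd4mruoZWVENERVVXm7upiImXZWm7hSNGiHZniZRoqpiImry5dURERERERXrN25h3d3ZmeqhSJGiIZVaJlGmpiHiavLljNFVmZVRGnf65dmZWZmebpzI2iYdkRXmVaJmHd4q8uEM1eImHVWjP/IVVVEVXisymM1iZhlRFeaVomYh3ebumMkebu6hmi//YMjRERWi93JU0eZl1RGebxniaqYiJu4QRSM3cp2eu/6QRJFVWit7bhDR5mGVGis3oibzMuqu5YgFa7+uGaL/9cgFGd3ir3LlkNGeHVFes3viazd3Lu6cwAnzuyWVYz/tRA2iZmrupdkM0Z3ZVaavN2Jq7uqqYYxAUne2mRFnO2UIkeJqqqXZUREV3dmaJqqvHeId2ZVQhEke924Qzat23QjV4iJmGVERFZ4mYiJmZmqZmZUMiIiNFebzKdCNr7ZZDRWd3d2VERVZ4mqqpmZmZplVUMzRFZ3iau7uWM3vchTRWZmZmVVVWZ4mqqqqZiImVVVVWeJq6mZmazbhDa8lSJFZmZmVVVWd4iZmqqZmIiZVmZnirzcqYd3nO2VWLtyACRVZmVVVniId4iJiIiIiIlmd3ibzMqGZVWM7aic61AAE0REREVnmph2Z3d3Znd4iWd4iJq7qGVURYzu3f/9YAASMzMzRoq7l2VWZmVVVniJd4iJmqmGVVRFnf////1yASREMzRorMqGVVVVVERWeJh3iJmZmHZVVVad////6lIkZ4h2eKu7mGVVVVVERFeJmHeIiId2VVZmZ5z//qhkM0et7tzMy5dlVVVWZlVVZ5mYZnd3dlVVZ5mHeKuWIAEli////tuXZURFVVZnd3d4mZhVZmZVVEV5zbhCIhAAFHnO///ahlVVVVZlVWd4iHiZiFVlVVVERXrf6kAAAAR63u3Ll1M0Vnd3d2VFZ4mYiIiId3dlZmZWec/9cgADe//+uGQgADeZh3iZhlVniZmIiHeZqZiJqYZnnf+2M1nv/+pjEAADjNp2eaqXZWeZmYd2Zpqru7zcpkRpztqIrf/shSAAACff6FV6u6l2Z4mZh2ZViJq7ze2VMjWc26q8y4YxABEja/+1JIq7qYZniJmYdmZ3eIm+/HMiJGm7uqqGQhEjRVad/oMUi7uph2Z3iJqZiIdmZ63rYiIzV5qqmGQhE1aIms/7URWbupmHZmZ4q7uqh2VXrdpTJEVWiZmXZDNFebvN/+gwFZu6mHdmVWirzLuHZmetyVNFZmZniIhlRWebze//xhAVm7mHdmZVaKu6qndmaL3JZFZ4h2Znd3ZmeJq83v6lECWaqXdmZmZ5q6mId2Z5zchlVnmZh2ZmZmeImaq83JQQJoqph2Zmd4q7mHZ3Zmi8uGZmeKqodlVVZ4mYiZq6hBE2iZmHZmd4m7uXZndmaLynZ3dnm7l2VFV4mZh3eJh0I1iImYdmZniaupdmd2Vou5dnh2aKqXVFVomqmHZmZlM1iqmIiHdmZniamHZmZWi7hmiYZniYZUVomqqYdlVEQ0asuYiZiHZVV4mYd2ZVebp1aJl2aJhlVXmqmYiHZVVEWKy5iKqphlRWeIh3ZmaKqWVoqYZomGVWiamHeIiHd2Z4m6l4q7qYZVZneIiHeKqXVGiql3iZdWeaqHd4iZiIiIeJmHeaqqqHd3d4iJmJqoVEaKqXeJh2aKqod3iJmImZh3d3Z4mqu6mId4iI"/>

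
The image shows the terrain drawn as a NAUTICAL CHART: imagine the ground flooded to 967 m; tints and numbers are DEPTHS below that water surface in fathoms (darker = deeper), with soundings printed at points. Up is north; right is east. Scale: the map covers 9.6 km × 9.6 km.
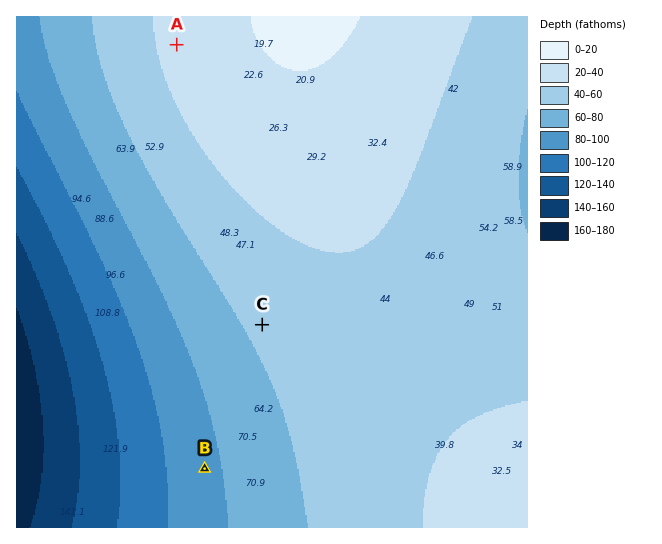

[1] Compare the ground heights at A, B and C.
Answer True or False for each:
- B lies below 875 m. True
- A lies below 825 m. False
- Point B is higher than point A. False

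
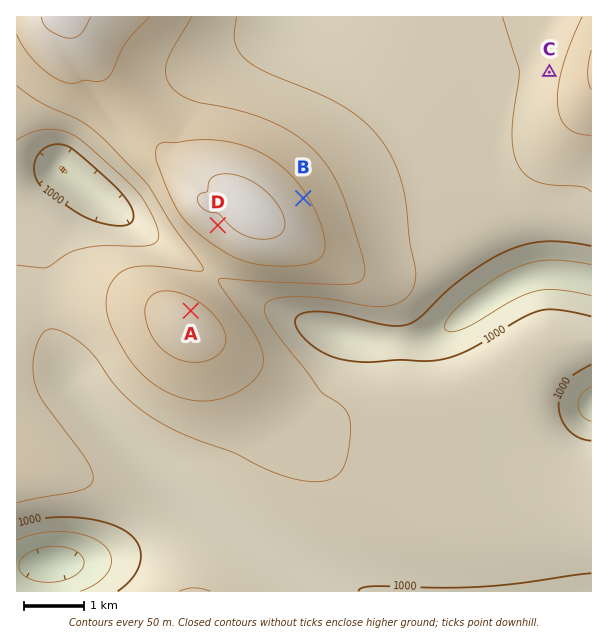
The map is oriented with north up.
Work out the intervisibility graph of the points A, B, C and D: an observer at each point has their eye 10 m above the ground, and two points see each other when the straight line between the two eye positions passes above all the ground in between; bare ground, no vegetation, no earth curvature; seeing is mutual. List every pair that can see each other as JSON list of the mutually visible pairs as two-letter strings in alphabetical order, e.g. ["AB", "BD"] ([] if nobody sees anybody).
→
["AD", "BC"]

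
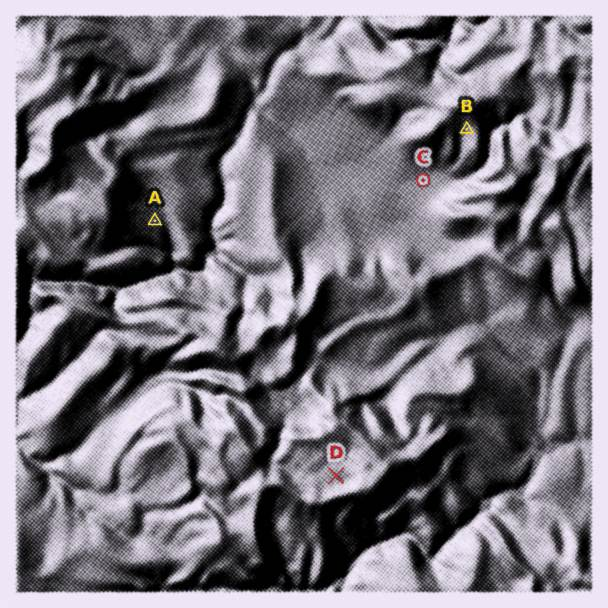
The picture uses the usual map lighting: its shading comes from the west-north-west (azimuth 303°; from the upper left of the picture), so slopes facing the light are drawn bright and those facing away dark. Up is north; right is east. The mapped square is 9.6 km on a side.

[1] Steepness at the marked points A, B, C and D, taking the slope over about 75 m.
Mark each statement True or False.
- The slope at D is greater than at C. True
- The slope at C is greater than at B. False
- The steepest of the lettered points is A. False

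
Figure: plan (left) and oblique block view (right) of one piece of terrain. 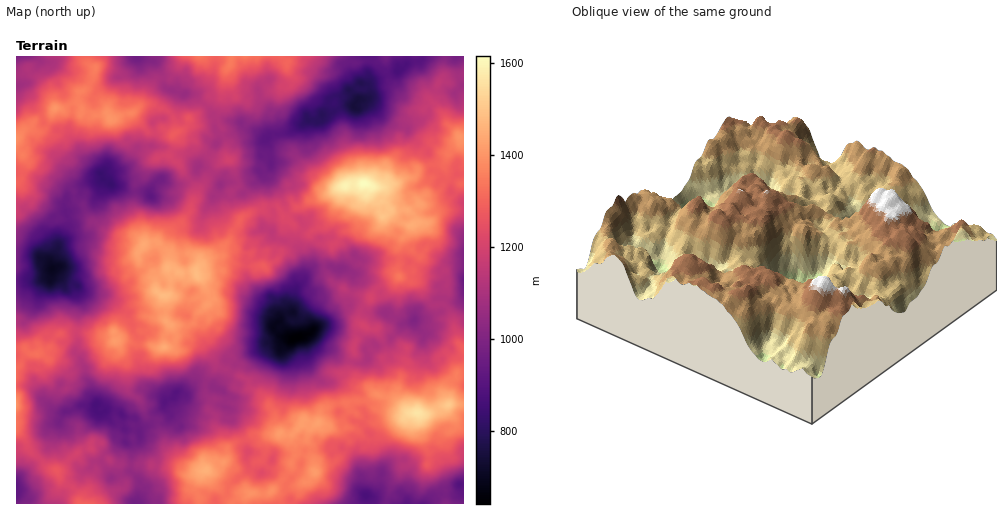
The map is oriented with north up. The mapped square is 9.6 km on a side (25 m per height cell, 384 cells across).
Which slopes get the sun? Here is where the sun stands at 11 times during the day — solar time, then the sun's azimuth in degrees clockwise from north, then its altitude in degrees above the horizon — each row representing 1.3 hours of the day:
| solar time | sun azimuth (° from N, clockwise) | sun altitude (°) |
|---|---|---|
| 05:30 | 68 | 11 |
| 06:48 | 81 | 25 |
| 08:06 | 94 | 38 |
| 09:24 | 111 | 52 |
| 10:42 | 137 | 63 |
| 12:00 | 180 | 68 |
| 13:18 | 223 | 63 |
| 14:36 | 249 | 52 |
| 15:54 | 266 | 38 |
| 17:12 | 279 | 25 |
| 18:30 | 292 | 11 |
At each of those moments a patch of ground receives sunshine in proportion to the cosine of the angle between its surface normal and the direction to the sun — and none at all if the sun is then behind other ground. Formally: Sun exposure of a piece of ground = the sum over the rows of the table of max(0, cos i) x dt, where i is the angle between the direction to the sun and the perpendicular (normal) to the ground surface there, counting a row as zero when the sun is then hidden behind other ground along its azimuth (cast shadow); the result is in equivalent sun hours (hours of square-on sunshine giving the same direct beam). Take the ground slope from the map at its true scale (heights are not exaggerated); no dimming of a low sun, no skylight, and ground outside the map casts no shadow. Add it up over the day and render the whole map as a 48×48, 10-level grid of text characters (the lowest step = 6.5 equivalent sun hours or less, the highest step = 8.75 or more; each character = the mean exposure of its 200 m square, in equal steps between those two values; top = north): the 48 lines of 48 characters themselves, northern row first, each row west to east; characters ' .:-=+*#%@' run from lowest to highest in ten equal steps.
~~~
==%@%*%%*****%%##%#@@@%@@@%%@@@@@#%@@@@@@@@%**##
@@%#+#@@@##*++*#@%#%%%@@@%%#%@%@%%%@%#%@@#+==++#
@@#-*##@@*+++=#%@@@@@%@%%%%#@@%%##%%%%*%%+==*%@@
%++##%%@@*-+=+##%@@@@@@@@@%%@@#*##@%%#*##*##%@@@
#**#*#@@@#***++==**%@@@@@@@@%*=*%%@@%#++#*#@@@#%
+*##%@@@%%%##%@%**+*@@@%%@@%%#*%@@%#*+-+**%@@#+*
-**%%%@@@@@@@%@%%%#%%@@@%@@@%#%%@*-: :=++@@@%%*-
#@%@%%%%%%##%%#*#%@@%@%%@@%%@%#+=.:.--=-#@@##%#=
@@@@@@%%#**#%#%@@@@%@@@%%%@@#+==--**+=+***+#%##%
@@@@@@##*=+%@%#%%@@@%#%%##%%#+*#*++= .---+#%@#@@
@%%%@@@%+++*@@#%@@@@@%%#*#%%%@#*+-...   +%#%#@@%
@@%%@@%%*#*#%%%#%@%@@@%%%%%#%##=-::-==-*+**+@@@@
@%@%@@%#*%##%@*++%%#@@@@%#%***#*=..:--**=*%%%@@@
@%%@@@@#*###%%###%@%@@@@%%*++%%+-:=#%#*%%%@%%@@@
@@#%@%%#*+:=%#%%#%#%%%%@%*++#*==##%%@@@@@%#**%%@
@@%#%%%##=.==-:+#+#%%#%#+++**#*%##%%@@@@@%%%%%%@
@%#%@%##++#+=   :-%%##%+=#@%%@%#%%#%%@@@@@@@@%%%
##%@@%#%%#+-:-:-=#%%#%%#@%%@@%%@@@%%%%%@@@@%###%
%%@%#%%%@*:=+*+*%@%%%%%@%%#%@@%%@%@@@@@@%@@@@#*%
%%%##*#%#+#%%%%#*#==*#*%%#%%@@@@%@@###%@@@%#%%*#
%##%#+#%**%%#@@@%%#=-#@@#%%%%@@%@@##***%@@@@@%##
#+*%#*###*%#%@@%@@@%%@@@@@%%%%##%##%#@%%@@@@%%%%
#==#*+##*#%@@@%#@##%%%%@%@%##+*##%%@@%##%@@@%@%%
#*+#++##*#%@@%@@@@@@@%@%%#*=***+#%*#%%%%%%@@%@%#
*-:-=#*###%@%%%%@@%%@%%#%+--*##+#%%***#@%%%%%@%*
*=-  .+**##@@%@%%%%@@%**%#*+#%*###@@%#%@%%#%@@%*
**+:   -=+#%%@@@@@@@@@*+*##*%%*+%%%@@@%#%%##@@%#
=+:----.::+#%%@@@%@@@@#++#***##*++#%%@%%@@%%@@%+
%=:-*+=+-++%@@@@%#%@@@%+**+*=#%*+-**%%#*%@%%@@%#
++*%#%@#**#+%@@%@@@@@@##**+=*%#+: =*@@@@%##@@%%#
=+#%@@%%%%@%%%*#%@@@@%@#*##+**-  .=*%@@@#++%**##
@@@@%*#%%@@@%%%%%%%%%@@@+*+=*    +*%%%%%%@%***%@
@@@@@*##%@@@#%%*+***%@@%=     -:.:+%@%%@@@#%%@%%
@@@@@%##%%#%%%@#++*%#@%##-   .::-**#++##**%##**#
%%%@%%##*#%@%*+***%%%%%%%%*--==-%@@%#--=*#%*=+%@
+%%%%@@*#*%@%@%#%###@@@@@%**=***==+#%##%#*+*%#**
+=#%@%######%%%@%**%@%%%@%#++=++:-+*%%@@%+-=##*+
*+*#%@%##%%%@@%##%#%%@@@%%%%%+-=*%@@@@@%#**=*%%%
%*##%+=+**%#%@@#%@%%@%%%##%%#***###@@@@%%@@@%@%%
%*###**+:=%@@@@%%@%%%#=++**#*%@@@@%@%@@%%%@%#%%@
%*+**+*- :#%%@%#*=+==++=#%%%@@@@@%%@%#@@##%%%%%%
@%**+++#%*=*%##**=  -++%@@@#%@@@@%@%%@@%#**%@@@%
@@#*#%%@@%++#**#*+=-+*%##%@%%@@@#%@@###*##%@@@@@
%@@#+%@@@@%%%%##*+=*%@@##%@#%@@%%#@#*#+##@@#@@%#
*%%@@%%%@@@@@@@%##%@@@@@%%%%%@%%%%%**#%#%%%###*+
%%%@@@###*#@*@%%##@@@@@#*++=@@%@%####%%#%#%#*##*
%%%%@@%%%*%%*%@%*#@@@@@%%##%@@@%%%#***##%%@%%@%#
*%#@@%###*#+#%@#*%@@@@@@@@@%@%%%%*+%***#@%%%@@%%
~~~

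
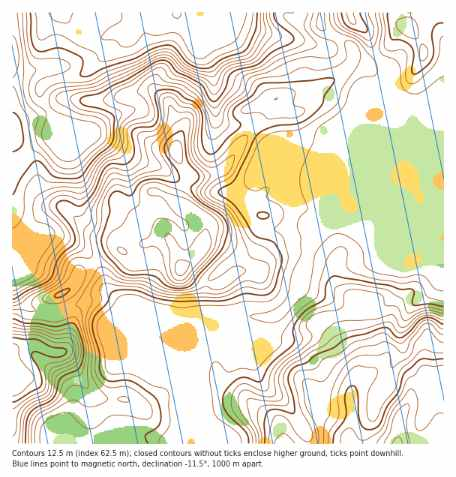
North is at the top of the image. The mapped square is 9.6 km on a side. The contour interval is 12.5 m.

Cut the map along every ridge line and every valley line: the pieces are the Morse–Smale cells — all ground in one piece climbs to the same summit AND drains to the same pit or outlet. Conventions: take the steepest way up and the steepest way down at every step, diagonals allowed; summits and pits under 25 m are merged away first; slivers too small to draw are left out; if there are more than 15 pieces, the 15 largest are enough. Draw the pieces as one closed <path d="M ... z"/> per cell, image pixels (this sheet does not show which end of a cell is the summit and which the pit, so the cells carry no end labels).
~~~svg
<path d="M386 67l-7 25-46 112-9 13-13 28-7 29-15 30-11 11-6 2-39 0-20 2-8 3-6-2-12 0-19 5-1 25 3 6 5 5 6 3 9 0 2 3 0 9-10 27 0 22 15 2 32-19 21-4 24 13 7 7 3 14 0-6 4-4 28-16 4 0 14 11 14 13 4-12 0-32 8-12 13-7 20 2 12 4 5 5 2 8 16-17 16 7 0-273-7 0-12 4-9-2-18-17z"/><path d="M159 12l-26 0-3 21-12 16 4 21 12 24 0 13-26 12-13 10-24-5-18-7-4 9-1 13-12 7-24 22 0 104 2 14 5 10 12 13 28 3 12-4-7-15 10-8 8-14 33-22 12 4 14-8 21-8 5 0 4 4 10 27 25 15 22-20-12-13-10-4-4 1 4-12 0-12-9-10-17-11 2-12 8-15 15 1 13-4-7-19 0-12 5-18-4-50-11-23-5-21-34-5z"/><path d="M352 20l-4 2-11 13 1 3 15 11 0 10-6 10-22 15-23 6-31 11-5 17-21 19-17 27-10 8 7 16 7 5 10-2 12-14-1 16-7 11 1 8 10 15 9 3-4 2-9 20-25 11 6 11-7 6-11 5-8-1-1 2-1 22 2 11 68-3 13-12 10-17 7-17 5-25 13-28 9-13 53-132-2-9-10-11-8-20z"/><path d="M132 12l-120 1 1 154 23-21 12-7 1-13 4-9 18 7 24 5 13-10 26-12 0-13-12-24-4-16 1-8 11-13 2-9z"/><path d="M13 273l-1 170 169 1 0-19-24-5-16-13-13-7-29-2-11-7-15-27-13-12 6-4 2-7 6-24-1-7-4-2-10 4-13 0-15-3-12-13-5-10z"/><path d="M209 12l-11 1-3 15 6 22 12 28 3 45-5 18 0 12 6 17 3 2 8-8 17-27 21-19 5-17 31-11 18-4 14-6 17-16 2-15-16-12-3 5-9 6-72-18z"/><path d="M383 373l-10 0-13 7-6 6-2 6 0 32-4 12-14-13-14-11-4 0-28 16-4 4 0 6-2-11-8-10-17-10-10-3-18 4-32 19-15-2 0 18 261 1 1-61-16-8-16 17-2-8-5-5z"/><path d="M167 237l-26 8-14 8-12-4-33 22-8 14-10 8 6 12 3 2 8-4 10 0 21 22 47 19 8 6 3-26 17-4 12 0 5 2 8-2-4-1-2-11 2-24-27-16-6-18z"/><path d="M91 303l-10 0-9 4 2 7-1 9-7 25-6 4 13 12 15 27 11 7 29 2 13 7 16 13 24 5 2-3-1-19 10-27-1-11-10-1-6-3-5-5-2-5-7-6-49-20z"/><path d="M407 12l-57 1 2 6 14 13 8 20 10 11 14 31 21 18 6 1 7-3 11-1 1-92-14 2-21 9z"/><path d="M218 173l-13 3-15-1-8 15-2 12 24 19 2 14-4 12 4-1 10 4 13 13 24-11 9-20 4-2-9-3-10-15-1-8 7-11 0-14-11 12-10 2-7-5z"/><path d="M321 12l-111 1 43 17 72 18 9-6 2-6-15-10z"/><path d="M197 12l-37 0-1 7 3 5 32 5 2-3z"/><path d="M349 12l-27 0-2 12 6 7 11 6 3-8 12-10z"/><path d="M443 12l-34 0-1 15 22-8 13-3z"/>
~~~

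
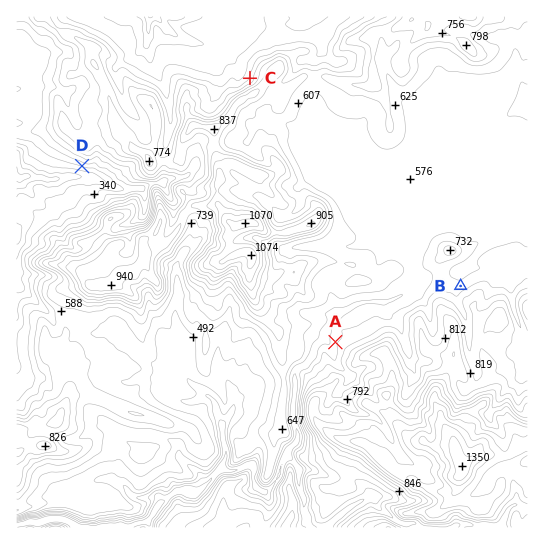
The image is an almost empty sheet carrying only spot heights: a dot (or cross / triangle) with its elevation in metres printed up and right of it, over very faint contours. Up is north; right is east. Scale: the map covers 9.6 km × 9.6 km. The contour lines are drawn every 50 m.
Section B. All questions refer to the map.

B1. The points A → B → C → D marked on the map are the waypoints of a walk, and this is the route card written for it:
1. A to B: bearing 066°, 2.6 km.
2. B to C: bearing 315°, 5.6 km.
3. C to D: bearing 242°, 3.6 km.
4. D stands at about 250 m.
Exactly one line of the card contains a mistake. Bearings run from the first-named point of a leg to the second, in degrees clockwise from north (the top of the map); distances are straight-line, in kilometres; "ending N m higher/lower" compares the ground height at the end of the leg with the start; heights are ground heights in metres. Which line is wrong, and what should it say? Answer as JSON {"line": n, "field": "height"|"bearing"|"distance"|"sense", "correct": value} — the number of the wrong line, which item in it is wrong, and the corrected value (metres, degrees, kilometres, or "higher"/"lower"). {"line": 4, "field": "height", "correct": 360}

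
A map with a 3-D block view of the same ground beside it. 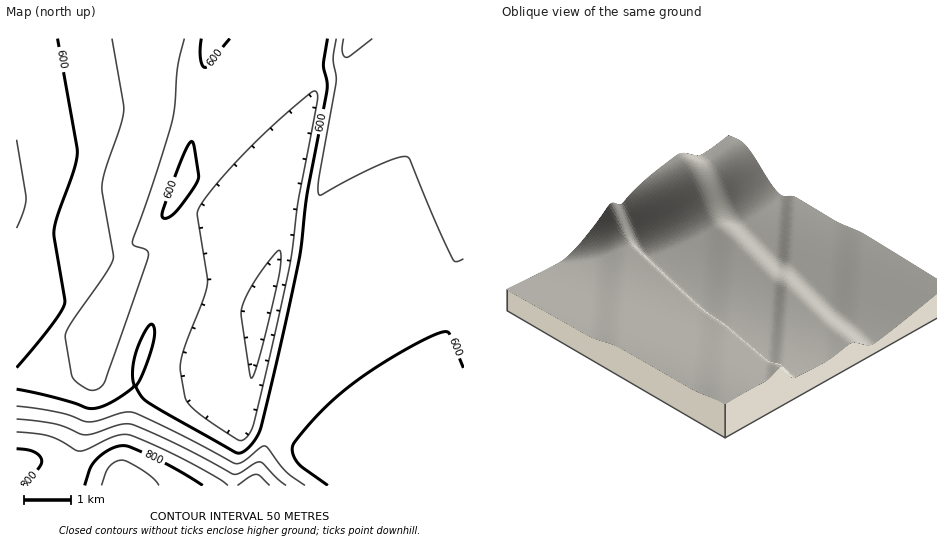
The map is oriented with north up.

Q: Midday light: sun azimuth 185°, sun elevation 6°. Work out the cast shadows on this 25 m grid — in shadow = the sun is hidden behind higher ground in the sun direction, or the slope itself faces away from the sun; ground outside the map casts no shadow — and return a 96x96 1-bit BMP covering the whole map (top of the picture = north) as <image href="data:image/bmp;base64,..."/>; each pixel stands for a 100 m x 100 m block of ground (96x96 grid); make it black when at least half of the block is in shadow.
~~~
<image width="96" height="96" href="data:image/bmp;base64,Qk2+BAAAAAAAAD4AAAAoAAAAYAAAAGAAAAABAAEAAAAAAIAEAAATCwAAEwsAAAIAAAAAAAAA////AAAAAAAAAAAAA/////AAAAAAAAAAH////+AAAAAAAAAA/////8AAAAAAAAAH/////8AAAAAAAAB//////4AAAAAAAH///////wAAAAAAAf///////gAAAAAAB////////AAAAAD4H///////8AAAAAD/////////wAAAAAD/////////AAAAAAD/////////AAAAAAD////////+AAAAAAD////////8AAAAAAD////////8AAAAAAD////////8AAAAAAD////////8AAAAAAD////////8AAAAAAD////////8AAAAAAD////////8AAAAAAD////////8AAAAAAD////////8AAAAAAD////////4AAAAAAB///////54AAAAAAB///////w4AAAAAAB///////AYAAAAAAB//////8AYAAAAAAA//////gAAAAAAAAAP8P/AAAAAAAAAAAABAH/AAAAAAAAAAAAAAD+AAAAAAAAAAAAAAB8AAAAAAAAAAAAAAA4AAAAAAAAAAAAAAAAAAAAAAAAAAAAAAAAAAAAAAAAAAAAAAAAAAAAAAAAAAAAAAAAAAAAAAAAAAAAAAAAAAAAAAAAAAAAAAAAAAAAAAAAAAAAAAAAAAAAAAAAAAAAAAAAAAAAAAAAAAAAAAAAAAAAAAAAAAAAAAAAAAAAAAAAAAAAAAAAAAAAAAAAAAAAAAAAAAAAAAAAAAAAAAAAAAAAAAAAAAAAAAAAAAAAAAAAAAAAAAAAAAAAAAAAAAAAAAAAAAAAAAAAAAAAAAAAAAAAAAAAAAAAAAAAAAAAAAAAAAAAAAAAAAAAAAAAAAAAAAAAAAAAAAAAAAAAAAAAAAAAAAAAAAAAAAAAAAAAAAAAAAAAAAAAAAAAAAAAAAAAAAAAAAAAAAAAAAAAAAAAAAAAAAAAAAAAAAAAAAAAAAAAAAAAAAAAAAAAAAAAAAAAAAAAAAAAAAAAAAAAAAAAAAAAAAAAAAAAAAAAAAAAAAAAAAAAAAAAAAAAAAAAAAAAAAAAAAAAAAAAAAAAAAAAAAAAAAAAAAAAAAAAAAAAAAAAAAAAAAAAAAAAAAAAAAAAAAAAAAAAAAAAAAAAAAAAAAAAAAAAAAAAAAAAAAAAAAAAAAAAAAAAAAAAAAAAAAAAAAAAAAAAAAAAAAAAAAAAAAAAAAAAAAAAAAAAAAAAAAAAAAAAAAAAAAAAAAAAAAAAAAAAAAAAAAAAAAAAAAAAAAAAAAAAAAAAAAAAAAAAAAAAAAAAAAAAAAAAAAAAAAAAAAAAAAAAAAAAAAAAAAAAAAAAAAAAAAAAAAAAAAAAAAAAAAAAAAAAAAAAAAAAAAAAAAAAAAAAAAAAAAAAAAAAAAAAAAAAAAAAAAAAAAAAAAAAAAAAAAAAAAAAAAAAAAAAAAAAAAAAAAAAAAAAAAAAAAAAAAAAAAAAAAAAAAAAAAAAAAAAAAAAAAAAAAAAAAAAAAAAAAAAAAAAAAAAAAAAAAAAAAAAAAAAAAAAAAAAAAAAAAAAAAAAAAAAAAAAAAAA="/>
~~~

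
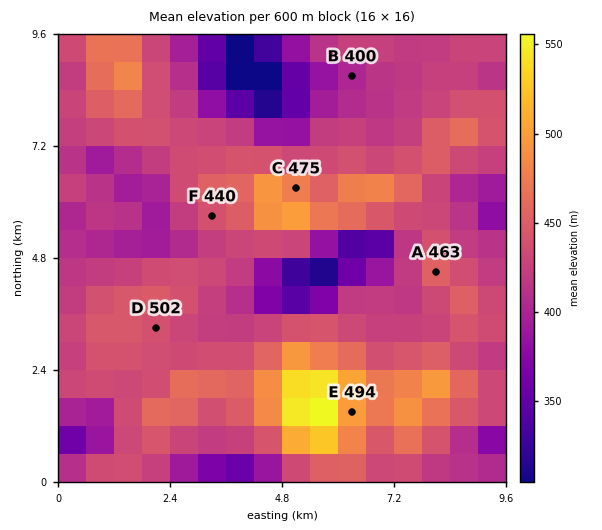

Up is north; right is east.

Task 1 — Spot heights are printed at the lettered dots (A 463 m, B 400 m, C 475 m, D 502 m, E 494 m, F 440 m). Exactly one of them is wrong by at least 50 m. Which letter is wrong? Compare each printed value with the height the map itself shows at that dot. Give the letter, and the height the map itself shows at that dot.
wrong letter D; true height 440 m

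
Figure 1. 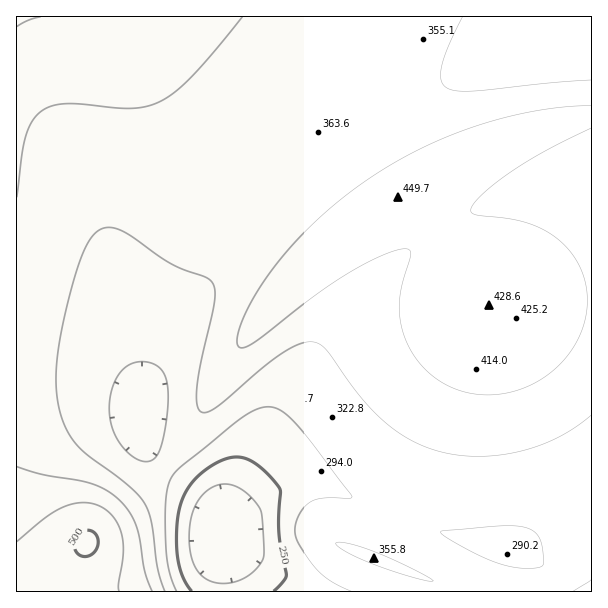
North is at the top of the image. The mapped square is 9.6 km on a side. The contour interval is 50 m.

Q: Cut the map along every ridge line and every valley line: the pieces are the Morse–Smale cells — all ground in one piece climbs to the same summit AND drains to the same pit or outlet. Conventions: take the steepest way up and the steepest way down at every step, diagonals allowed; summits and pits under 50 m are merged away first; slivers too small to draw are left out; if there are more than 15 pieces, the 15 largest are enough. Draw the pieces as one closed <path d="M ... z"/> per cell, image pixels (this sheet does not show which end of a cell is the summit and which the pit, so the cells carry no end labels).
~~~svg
<path d="M591 37l-64 15-53 16-72 34-45 28-43 34-37 36-29 31-68 86-17 24-15 34-6 38 0 22 9 20 16 15 27 18 17 16 7 12 4 13 48-36 20-9 19-2 42 14 110 44 54 16 36-36 30-21 11-5z"/><path d="M591 16l-574 0-1 361 61 1 30 4 12 4 13 10 8 9 3 7 2-23 7-27 20-35 76-96 29-31 37-36 43-34 27-18 57-30 65-24 51-14 33-6 2-2z"/><path d="M77 378l-61 0 0 213 208 1-1-58-5-18-7-12-17-16-27-18-16-15-9-20 0-25-10-14-13-10-12-4z"/><path d="M309 482l-19 2-20 9-48 37 3 62 367-1-1-97-10 5-30 21-38 36-52-16-110-44z"/>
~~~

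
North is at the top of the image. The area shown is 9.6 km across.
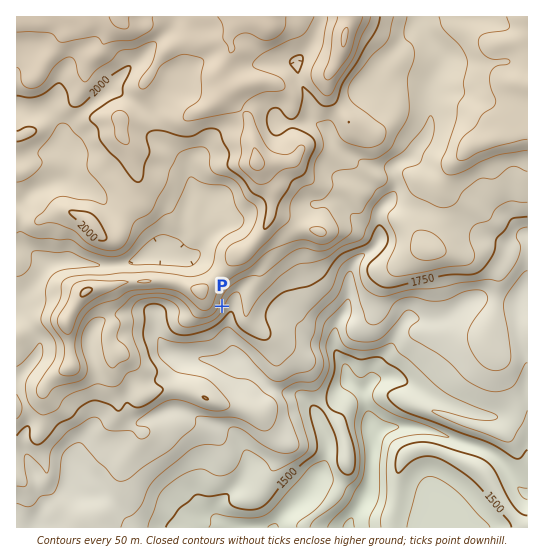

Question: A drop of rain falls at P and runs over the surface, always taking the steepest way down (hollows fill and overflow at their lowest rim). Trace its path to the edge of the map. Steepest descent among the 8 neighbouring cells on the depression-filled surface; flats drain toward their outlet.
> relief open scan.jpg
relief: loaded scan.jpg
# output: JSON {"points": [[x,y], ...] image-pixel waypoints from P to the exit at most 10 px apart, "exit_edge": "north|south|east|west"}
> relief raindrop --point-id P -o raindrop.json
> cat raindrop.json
{"points": [[222, 306], [230, 317], [229, 327], [229, 338], [231, 349], [238, 355], [249, 366], [259, 377], [270, 387], [281, 391], [291, 393], [302, 397], [313, 407], [318, 418], [323, 429], [327, 439], [327, 450], [326, 461], [321, 471], [314, 482], [307, 493], [297, 503], [286, 513], [277, 523], [274, 527]], "exit_edge": "south"}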